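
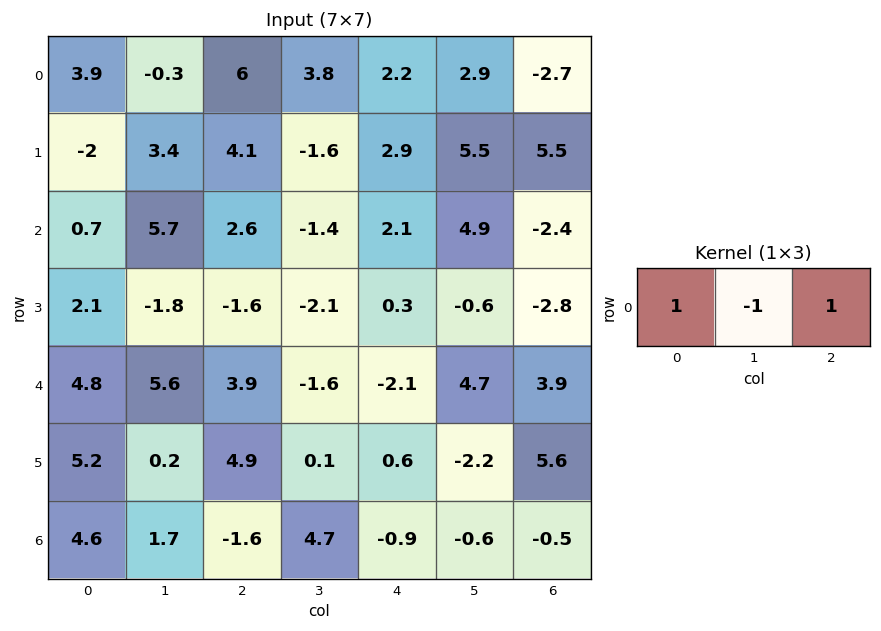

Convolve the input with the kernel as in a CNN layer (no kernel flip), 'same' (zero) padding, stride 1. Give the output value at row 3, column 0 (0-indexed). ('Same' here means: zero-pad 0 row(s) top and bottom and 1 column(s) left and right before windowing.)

The receptive field on the zero-padded input at this output position is [0 2.1 -1.8]. Elementwise product with the kernel and sum: 0·1 + 2.1·-1 + -1.8·1.

-3.9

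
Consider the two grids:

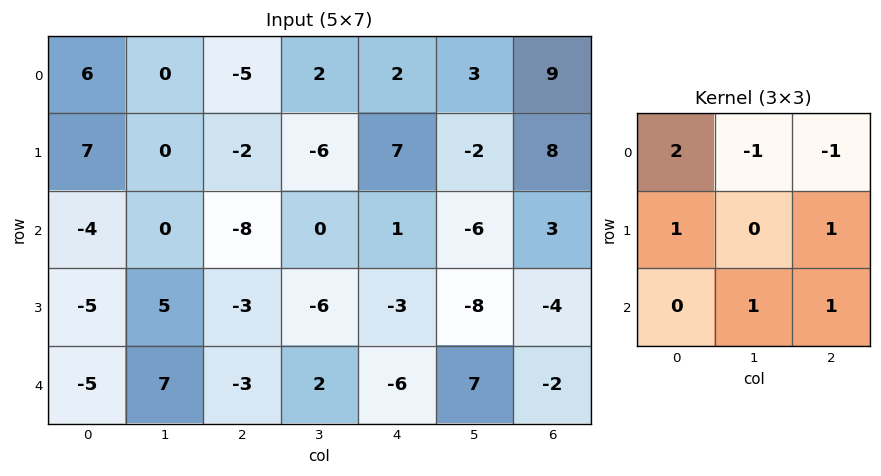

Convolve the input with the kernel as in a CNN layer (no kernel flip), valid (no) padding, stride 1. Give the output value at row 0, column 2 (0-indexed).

The receptive field on the input at this output position is [-5 2 2 / -2 -6 7 / -8 0 1]. Elementwise product with the kernel and sum: -5·2 + 2·-1 + 2·-1 + -2·1 + 7·1 + 0·1 + 1·1.

-8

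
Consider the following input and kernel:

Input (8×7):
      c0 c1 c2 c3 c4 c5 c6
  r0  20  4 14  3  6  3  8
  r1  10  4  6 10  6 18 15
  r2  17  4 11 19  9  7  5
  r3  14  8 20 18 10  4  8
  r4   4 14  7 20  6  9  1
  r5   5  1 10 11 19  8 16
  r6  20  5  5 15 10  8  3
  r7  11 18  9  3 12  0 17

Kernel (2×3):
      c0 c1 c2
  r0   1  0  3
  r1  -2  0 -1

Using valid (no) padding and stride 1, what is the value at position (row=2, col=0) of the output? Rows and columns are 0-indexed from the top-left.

2

The receptive field on the input at this output position is [17 4 11 / 14 8 20]. Elementwise product with the kernel and sum: 17·1 + 11·3 + 14·-2 + 20·-1.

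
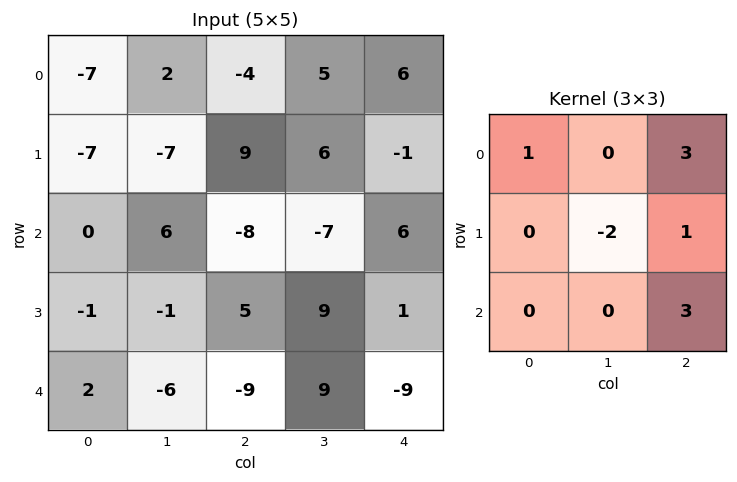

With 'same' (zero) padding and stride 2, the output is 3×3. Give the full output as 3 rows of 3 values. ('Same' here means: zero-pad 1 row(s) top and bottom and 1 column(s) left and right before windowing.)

Output[0,0]: The receptive field on the zero-padded input at this output position is [0 0 0 / 0 -7 2 / 0 -7 -7]. Elementwise product with the kernel and sum: 0·1 + 0·3 + -7·-2 + 2·1 + -7·3.

-5 31 -12
-18 47 -6
-13 53 27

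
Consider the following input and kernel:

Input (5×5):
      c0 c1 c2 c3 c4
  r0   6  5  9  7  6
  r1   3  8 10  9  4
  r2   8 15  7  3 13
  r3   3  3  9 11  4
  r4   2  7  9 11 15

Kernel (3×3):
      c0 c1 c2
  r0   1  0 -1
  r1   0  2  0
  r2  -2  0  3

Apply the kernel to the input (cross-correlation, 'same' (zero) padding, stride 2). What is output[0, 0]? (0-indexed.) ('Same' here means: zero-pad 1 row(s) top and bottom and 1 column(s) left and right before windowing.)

The receptive field on the zero-padded input at this output position is [0 0 0 / 0 6 5 / 0 3 8]. Elementwise product with the kernel and sum: 0·1 + 0·-1 + 6·2 + 0·-2 + 8·3.

36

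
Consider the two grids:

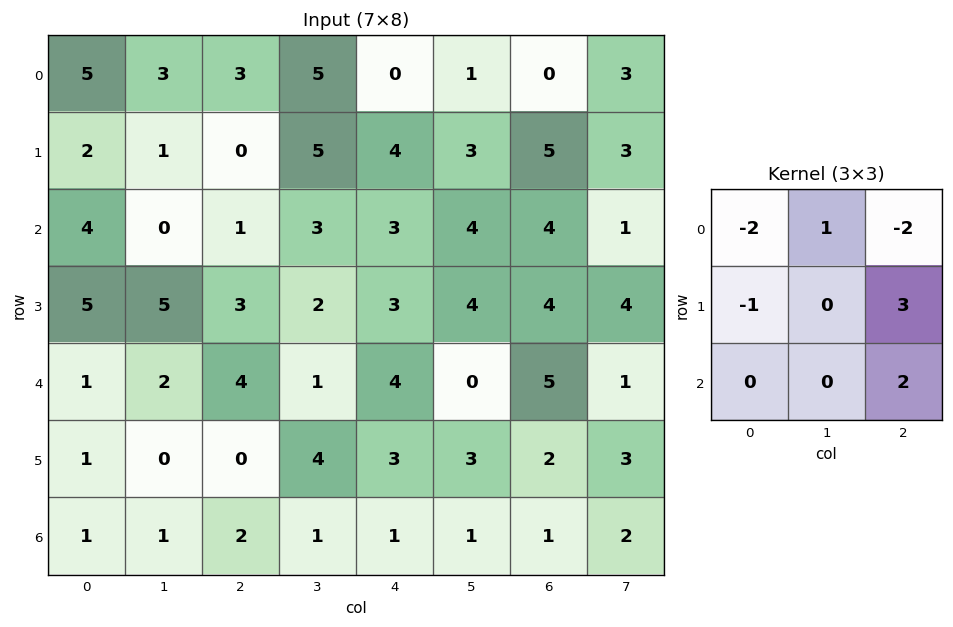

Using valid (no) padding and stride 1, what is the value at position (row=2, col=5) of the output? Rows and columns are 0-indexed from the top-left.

The receptive field on the input at this output position is [4 4 1 / 4 4 4 / 0 5 1]. Elementwise product with the kernel and sum: 4·-2 + 4·1 + 1·-2 + 4·-1 + 4·3 + 1·2.

4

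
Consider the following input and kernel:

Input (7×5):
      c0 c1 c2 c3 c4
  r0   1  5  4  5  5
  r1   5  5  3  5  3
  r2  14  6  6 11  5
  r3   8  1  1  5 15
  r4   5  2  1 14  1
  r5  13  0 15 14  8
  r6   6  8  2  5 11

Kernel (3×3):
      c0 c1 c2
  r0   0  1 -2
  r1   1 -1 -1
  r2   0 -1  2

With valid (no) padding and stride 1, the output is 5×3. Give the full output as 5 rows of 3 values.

0 7 -11
2 -9 14
0 6 -30
31 -9 -37
-6 -48 22

Output[0,0]: The receptive field on the input at this output position is [1 5 4 / 5 5 3 / 14 6 6]. Elementwise product with the kernel and sum: 5·1 + 4·-2 + 5·1 + 5·-1 + 3·-1 + 6·-1 + 6·2.
Output[0,1]: The receptive field on the input at this output position is [5 4 5 / 5 3 5 / 6 6 11]. Elementwise product with the kernel and sum: 4·1 + 5·-2 + 5·1 + 3·-1 + 5·-1 + 6·-1 + 11·2.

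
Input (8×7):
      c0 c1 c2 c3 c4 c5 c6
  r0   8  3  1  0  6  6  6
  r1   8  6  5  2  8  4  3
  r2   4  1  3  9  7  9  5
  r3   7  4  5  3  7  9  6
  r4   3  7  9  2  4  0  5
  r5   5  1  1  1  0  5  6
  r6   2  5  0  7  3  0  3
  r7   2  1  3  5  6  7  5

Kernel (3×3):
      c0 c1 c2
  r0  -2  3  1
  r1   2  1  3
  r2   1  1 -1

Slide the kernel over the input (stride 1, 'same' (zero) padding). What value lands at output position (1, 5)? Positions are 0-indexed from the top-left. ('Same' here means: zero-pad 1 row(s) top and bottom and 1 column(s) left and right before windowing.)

52

The receptive field on the zero-padded input at this output position is [6 6 6 / 8 4 3 / 7 9 5]. Elementwise product with the kernel and sum: 6·-2 + 6·3 + 6·1 + 8·2 + 4·1 + 3·3 + 7·1 + 9·1 + 5·-1.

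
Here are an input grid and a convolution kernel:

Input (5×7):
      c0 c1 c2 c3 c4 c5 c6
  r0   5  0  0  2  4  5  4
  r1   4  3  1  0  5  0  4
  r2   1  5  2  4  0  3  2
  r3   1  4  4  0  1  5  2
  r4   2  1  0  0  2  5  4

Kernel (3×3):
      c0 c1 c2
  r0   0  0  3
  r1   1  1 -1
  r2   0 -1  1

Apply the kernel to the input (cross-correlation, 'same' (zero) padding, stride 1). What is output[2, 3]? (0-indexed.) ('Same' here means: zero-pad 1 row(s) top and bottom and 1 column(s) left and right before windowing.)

The receptive field on the zero-padded input at this output position is [1 0 5 / 2 4 0 / 4 0 1]. Elementwise product with the kernel and sum: 5·3 + 2·1 + 4·1 + 0·-1 + 0·-1 + 1·1.

22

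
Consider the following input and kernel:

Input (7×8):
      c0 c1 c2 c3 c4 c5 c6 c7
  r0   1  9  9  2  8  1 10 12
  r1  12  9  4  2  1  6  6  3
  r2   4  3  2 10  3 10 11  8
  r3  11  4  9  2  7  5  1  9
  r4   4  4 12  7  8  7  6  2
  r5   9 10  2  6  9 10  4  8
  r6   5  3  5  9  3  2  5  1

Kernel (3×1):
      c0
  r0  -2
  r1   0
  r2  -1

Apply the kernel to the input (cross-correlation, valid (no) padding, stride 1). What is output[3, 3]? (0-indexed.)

The receptive field on the input at this output position is [2 / 7 / 6]. Elementwise product with the kernel and sum: 2·-2 + 6·-1.

-10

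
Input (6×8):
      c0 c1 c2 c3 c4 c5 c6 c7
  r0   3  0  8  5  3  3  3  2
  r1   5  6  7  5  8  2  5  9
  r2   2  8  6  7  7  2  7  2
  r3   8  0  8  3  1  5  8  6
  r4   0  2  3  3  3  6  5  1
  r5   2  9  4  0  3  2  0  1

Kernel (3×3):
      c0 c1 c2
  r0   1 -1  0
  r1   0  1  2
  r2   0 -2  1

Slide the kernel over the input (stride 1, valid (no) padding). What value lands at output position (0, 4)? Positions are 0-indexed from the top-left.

15

The receptive field on the input at this output position is [3 3 3 / 8 2 5 / 7 2 7]. Elementwise product with the kernel and sum: 3·1 + 3·-1 + 2·1 + 5·2 + 2·-2 + 7·1.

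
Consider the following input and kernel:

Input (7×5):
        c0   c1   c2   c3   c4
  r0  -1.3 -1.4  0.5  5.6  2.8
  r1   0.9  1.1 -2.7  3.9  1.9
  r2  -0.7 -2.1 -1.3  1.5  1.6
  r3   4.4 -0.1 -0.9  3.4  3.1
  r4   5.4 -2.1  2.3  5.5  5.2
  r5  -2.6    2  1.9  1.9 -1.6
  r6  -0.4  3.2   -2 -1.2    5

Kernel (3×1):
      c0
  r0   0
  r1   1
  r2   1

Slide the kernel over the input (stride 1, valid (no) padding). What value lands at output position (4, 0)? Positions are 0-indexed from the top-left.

The receptive field on the input at this output position is [5.4 / -2.6 / -0.4]. Elementwise product with the kernel and sum: -2.6·1 + -0.4·1.

-3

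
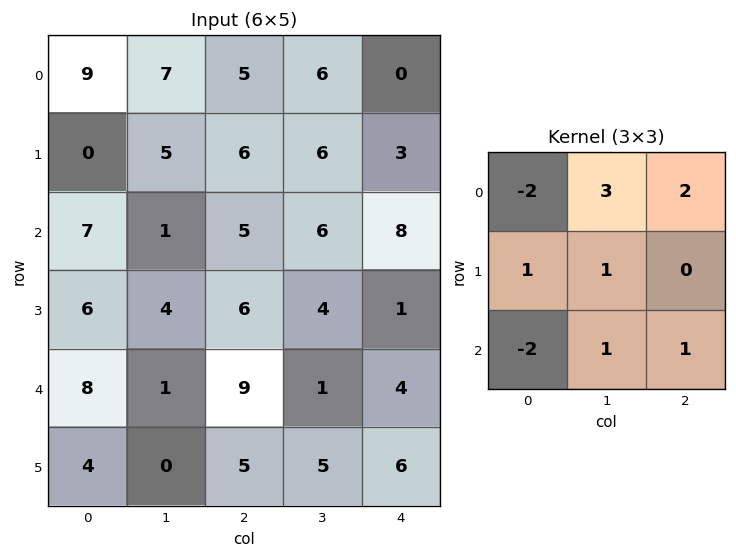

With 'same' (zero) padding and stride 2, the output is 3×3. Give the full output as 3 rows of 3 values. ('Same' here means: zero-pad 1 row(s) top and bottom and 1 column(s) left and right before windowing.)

14 14 -3
27 28 4
38 38 -4

Output[0,0]: The receptive field on the zero-padded input at this output position is [0 0 0 / 0 9 7 / 0 0 5]. Elementwise product with the kernel and sum: 0·-2 + 0·3 + 0·2 + 0·1 + 9·1 + 0·-2 + 0·1 + 5·1.
Output[0,1]: The receptive field on the zero-padded input at this output position is [0 0 0 / 7 5 6 / 5 6 6]. Elementwise product with the kernel and sum: 0·-2 + 0·3 + 0·2 + 7·1 + 5·1 + 5·-2 + 6·1 + 6·1.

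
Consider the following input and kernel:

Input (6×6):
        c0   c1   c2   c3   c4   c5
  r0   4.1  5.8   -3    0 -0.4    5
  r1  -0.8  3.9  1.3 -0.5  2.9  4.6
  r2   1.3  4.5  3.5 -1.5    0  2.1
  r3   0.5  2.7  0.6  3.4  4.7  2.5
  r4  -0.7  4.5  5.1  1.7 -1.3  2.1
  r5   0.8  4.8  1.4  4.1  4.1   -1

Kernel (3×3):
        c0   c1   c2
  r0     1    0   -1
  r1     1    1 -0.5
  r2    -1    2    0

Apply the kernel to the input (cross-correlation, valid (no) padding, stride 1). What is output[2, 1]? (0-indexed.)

The receptive field on the input at this output position is [4.5 3.5 -1.5 / 2.7 0.6 3.4 / 4.5 5.1 1.7]. Elementwise product with the kernel and sum: 4.5·1 + -1.5·-1 + 2.7·1 + 0.6·1 + 3.4·-0.5 + 4.5·-1 + 5.1·2.

13.3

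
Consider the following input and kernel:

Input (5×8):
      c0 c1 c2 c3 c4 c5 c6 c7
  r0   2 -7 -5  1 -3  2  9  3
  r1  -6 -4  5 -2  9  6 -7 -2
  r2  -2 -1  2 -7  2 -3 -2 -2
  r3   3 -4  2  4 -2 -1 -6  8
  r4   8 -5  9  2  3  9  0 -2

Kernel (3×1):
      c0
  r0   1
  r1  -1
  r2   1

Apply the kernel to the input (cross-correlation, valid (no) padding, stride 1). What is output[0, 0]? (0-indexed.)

The receptive field on the input at this output position is [2 / -6 / -2]. Elementwise product with the kernel and sum: 2·1 + -6·-1 + -2·1.

6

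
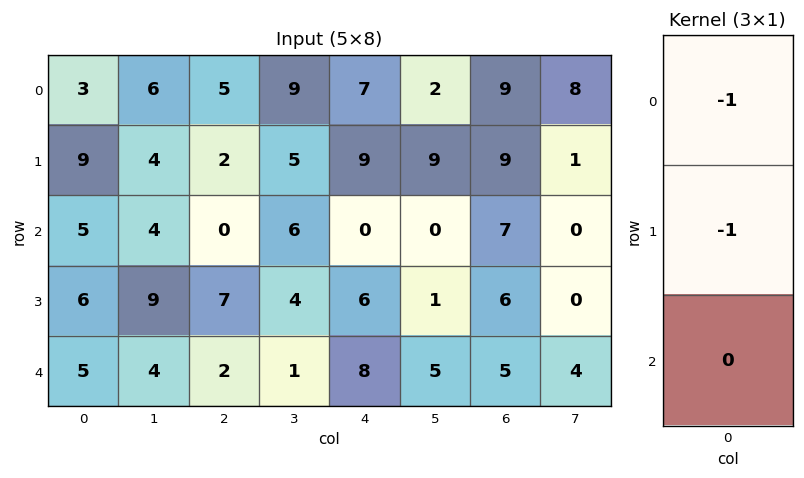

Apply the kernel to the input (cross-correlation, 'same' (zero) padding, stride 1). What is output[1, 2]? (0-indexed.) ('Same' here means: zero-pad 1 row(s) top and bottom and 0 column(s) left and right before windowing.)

The receptive field on the zero-padded input at this output position is [5 / 2 / 0]. Elementwise product with the kernel and sum: 5·-1 + 2·-1.

-7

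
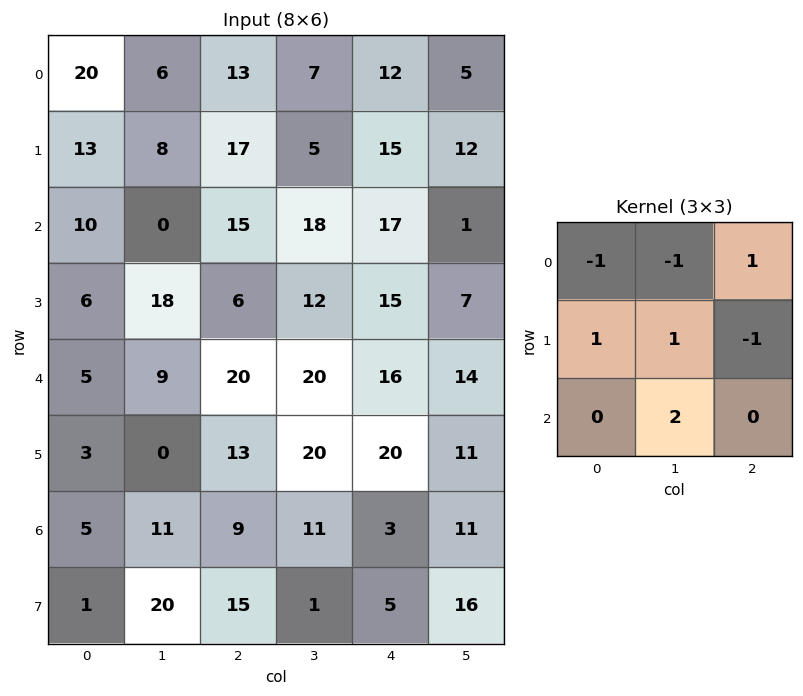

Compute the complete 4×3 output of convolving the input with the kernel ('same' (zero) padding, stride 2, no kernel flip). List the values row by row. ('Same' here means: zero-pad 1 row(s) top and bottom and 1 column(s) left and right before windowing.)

Output[0,0]: The receptive field on the zero-padded input at this output position is [0 0 0 / 0 20 6 / 0 13 8]. Elementwise product with the kernel and sum: 0·-1 + 0·-1 + 0·1 + 0·1 + 20·1 + 6·-1 + 13·2.
Output[0,1]: The receptive field on the zero-padded input at this output position is [0 0 0 / 6 13 7 / 8 17 5]. Elementwise product with the kernel and sum: 0·-1 + 0·-1 + 0·1 + 6·1 + 13·1 + 7·-1 + 17·2.

40 46 44
17 -11 56
14 23 42
-7 46 -16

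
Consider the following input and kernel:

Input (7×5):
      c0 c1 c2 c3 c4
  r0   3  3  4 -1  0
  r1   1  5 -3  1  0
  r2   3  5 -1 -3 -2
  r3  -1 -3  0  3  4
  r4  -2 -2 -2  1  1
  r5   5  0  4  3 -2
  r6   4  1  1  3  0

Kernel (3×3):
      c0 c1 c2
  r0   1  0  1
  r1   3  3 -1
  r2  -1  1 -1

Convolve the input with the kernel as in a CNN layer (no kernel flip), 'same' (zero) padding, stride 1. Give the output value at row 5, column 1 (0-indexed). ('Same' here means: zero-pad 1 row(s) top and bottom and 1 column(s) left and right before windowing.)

3

The receptive field on the zero-padded input at this output position is [-2 -2 -2 / 5 0 4 / 4 1 1]. Elementwise product with the kernel and sum: -2·1 + -2·1 + 5·3 + 0·3 + 4·-1 + 4·-1 + 1·1 + 1·-1.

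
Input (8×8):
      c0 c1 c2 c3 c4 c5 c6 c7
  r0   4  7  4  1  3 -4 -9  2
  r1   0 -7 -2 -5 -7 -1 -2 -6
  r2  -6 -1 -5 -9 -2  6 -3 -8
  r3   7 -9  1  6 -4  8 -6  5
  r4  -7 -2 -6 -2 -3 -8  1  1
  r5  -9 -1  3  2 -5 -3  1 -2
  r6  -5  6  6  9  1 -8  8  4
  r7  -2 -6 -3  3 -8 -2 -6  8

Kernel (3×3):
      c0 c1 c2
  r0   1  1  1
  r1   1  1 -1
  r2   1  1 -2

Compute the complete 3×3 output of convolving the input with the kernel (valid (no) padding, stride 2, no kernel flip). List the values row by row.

13 -2 -6
-12 -7 -2
-39 12 -42

Output[0,0]: The receptive field on the input at this output position is [4 7 4 / 0 -7 -2 / -6 -1 -5]. Elementwise product with the kernel and sum: 4·1 + 7·1 + 4·1 + 0·1 + -7·1 + -2·-1 + -6·1 + -1·1 + -5·-2.
Output[0,1]: The receptive field on the input at this output position is [4 1 3 / -2 -5 -7 / -5 -9 -2]. Elementwise product with the kernel and sum: 4·1 + 1·1 + 3·1 + -2·1 + -5·1 + -7·-1 + -5·1 + -9·1 + -2·-2.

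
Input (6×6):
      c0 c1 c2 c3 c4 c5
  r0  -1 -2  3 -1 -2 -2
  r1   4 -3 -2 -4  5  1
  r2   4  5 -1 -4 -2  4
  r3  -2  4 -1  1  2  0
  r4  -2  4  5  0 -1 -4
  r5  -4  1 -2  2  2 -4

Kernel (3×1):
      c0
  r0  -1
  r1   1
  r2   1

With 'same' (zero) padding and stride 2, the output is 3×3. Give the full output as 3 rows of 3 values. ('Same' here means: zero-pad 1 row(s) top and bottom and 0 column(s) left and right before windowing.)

3 1 3
-2 0 -5
-4 4 -1

Output[0,0]: The receptive field on the zero-padded input at this output position is [0 / -1 / 4]. Elementwise product with the kernel and sum: 0·-1 + -1·1 + 4·1.
Output[0,1]: The receptive field on the zero-padded input at this output position is [0 / 3 / -2]. Elementwise product with the kernel and sum: 0·-1 + 3·1 + -2·1.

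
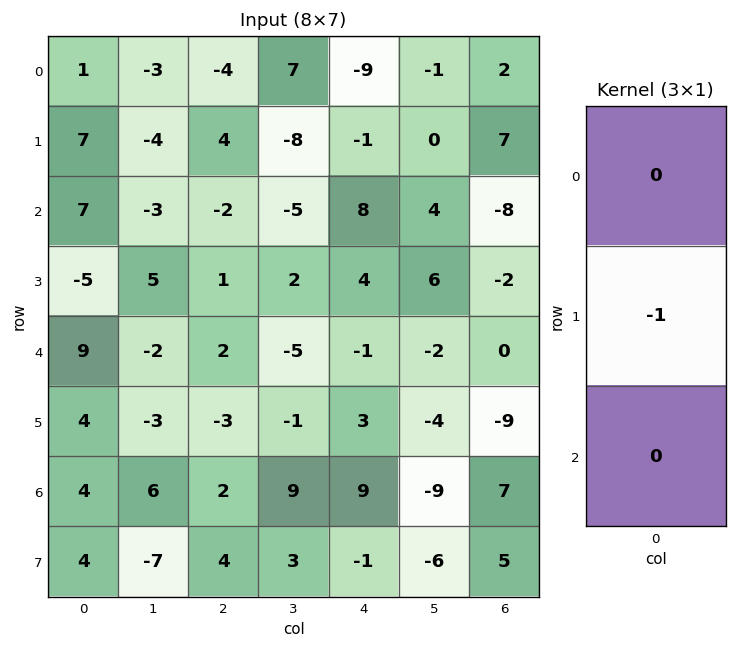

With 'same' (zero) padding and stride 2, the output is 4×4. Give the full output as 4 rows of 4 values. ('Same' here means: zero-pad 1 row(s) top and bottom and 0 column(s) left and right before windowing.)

-1 4 9 -2
-7 2 -8 8
-9 -2 1 0
-4 -2 -9 -7

Output[0,0]: The receptive field on the zero-padded input at this output position is [0 / 1 / 7]. Elementwise product with the kernel and sum: 1·-1.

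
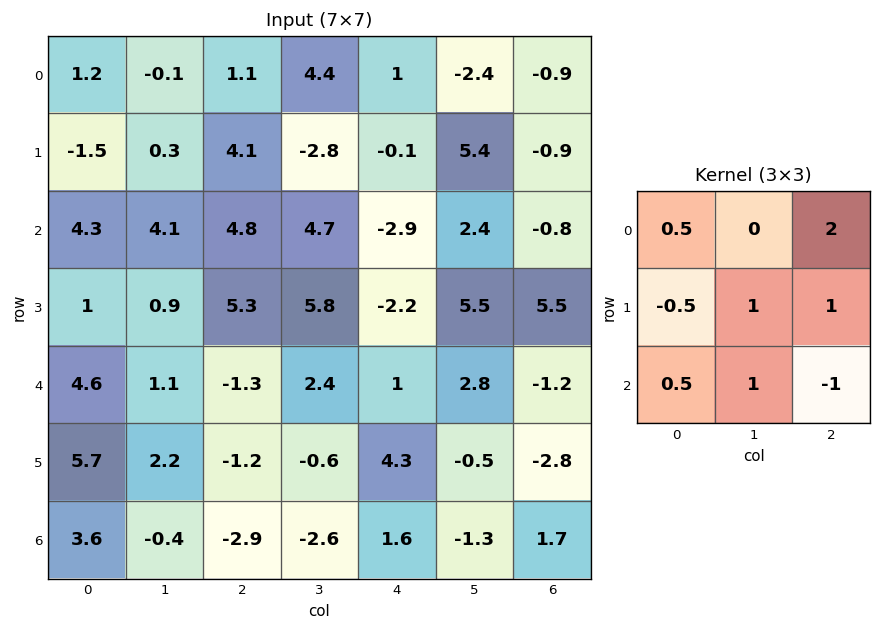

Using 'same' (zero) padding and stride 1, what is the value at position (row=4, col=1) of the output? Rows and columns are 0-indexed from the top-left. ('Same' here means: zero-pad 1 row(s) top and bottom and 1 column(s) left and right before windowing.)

The receptive field on the zero-padded input at this output position is [1 0.9 5.3 / 4.6 1.1 -1.3 / 5.7 2.2 -1.2]. Elementwise product with the kernel and sum: 1·0.5 + 5.3·2 + 4.6·-0.5 + 1.1·1 + -1.3·1 + 5.7·0.5 + 2.2·1 + -1.2·-1.

14.85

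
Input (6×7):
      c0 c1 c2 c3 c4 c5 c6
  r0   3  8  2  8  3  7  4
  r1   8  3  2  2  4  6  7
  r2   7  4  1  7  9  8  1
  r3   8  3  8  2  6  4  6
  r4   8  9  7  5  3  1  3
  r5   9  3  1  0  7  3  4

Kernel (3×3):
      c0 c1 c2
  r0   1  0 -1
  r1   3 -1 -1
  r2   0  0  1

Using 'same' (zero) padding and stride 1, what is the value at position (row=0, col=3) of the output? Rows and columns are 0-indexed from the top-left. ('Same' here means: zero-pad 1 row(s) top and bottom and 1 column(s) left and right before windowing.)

-1

The receptive field on the zero-padded input at this output position is [0 0 0 / 2 8 3 / 2 2 4]. Elementwise product with the kernel and sum: 0·1 + 0·-1 + 2·3 + 8·-1 + 3·-1 + 4·1.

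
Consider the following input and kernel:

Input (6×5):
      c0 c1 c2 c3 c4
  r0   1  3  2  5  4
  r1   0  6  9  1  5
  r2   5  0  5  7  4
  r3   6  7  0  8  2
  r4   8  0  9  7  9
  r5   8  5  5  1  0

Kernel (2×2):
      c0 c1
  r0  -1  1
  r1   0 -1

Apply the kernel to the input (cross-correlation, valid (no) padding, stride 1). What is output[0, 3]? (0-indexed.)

The receptive field on the input at this output position is [5 4 / 1 5]. Elementwise product with the kernel and sum: 5·-1 + 4·1 + 5·-1.

-6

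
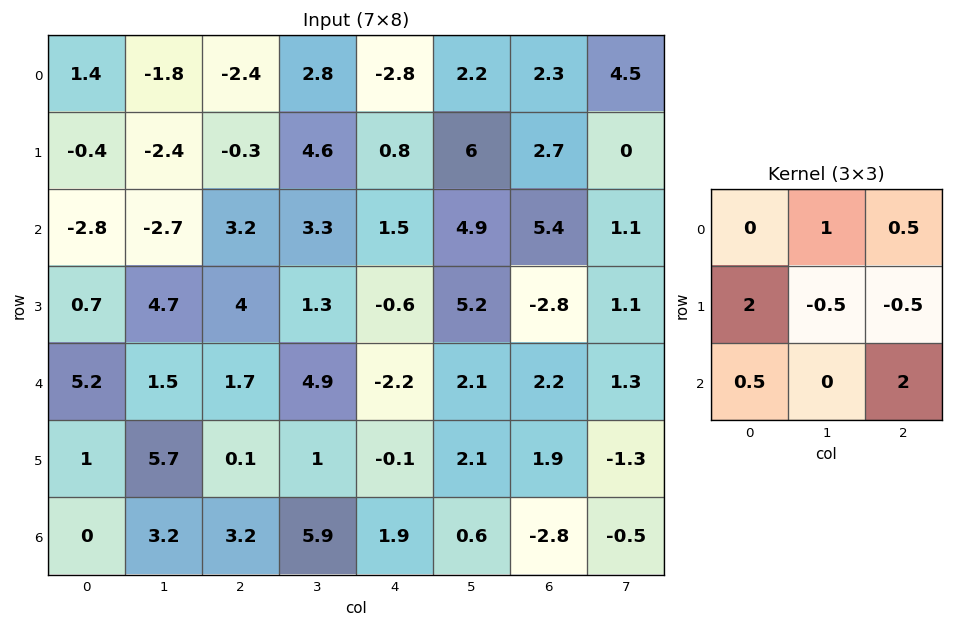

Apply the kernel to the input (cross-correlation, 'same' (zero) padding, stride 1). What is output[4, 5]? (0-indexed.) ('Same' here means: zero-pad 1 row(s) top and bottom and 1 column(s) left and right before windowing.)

1

The receptive field on the zero-padded input at this output position is [-0.6 5.2 -2.8 / -2.2 2.1 2.2 / -0.1 2.1 1.9]. Elementwise product with the kernel and sum: 5.2·1 + -2.8·0.5 + -2.2·2 + 2.1·-0.5 + 2.2·-0.5 + -0.1·0.5 + 1.9·2.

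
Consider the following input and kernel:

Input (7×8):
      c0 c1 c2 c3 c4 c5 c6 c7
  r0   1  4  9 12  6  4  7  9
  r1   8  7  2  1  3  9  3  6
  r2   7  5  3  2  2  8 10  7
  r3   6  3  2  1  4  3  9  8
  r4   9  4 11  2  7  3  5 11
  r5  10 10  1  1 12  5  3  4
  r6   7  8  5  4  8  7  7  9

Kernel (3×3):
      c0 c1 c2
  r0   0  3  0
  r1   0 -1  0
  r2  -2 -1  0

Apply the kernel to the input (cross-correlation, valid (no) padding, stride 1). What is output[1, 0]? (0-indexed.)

The receptive field on the input at this output position is [8 7 2 / 7 5 3 / 6 3 2]. Elementwise product with the kernel and sum: 7·3 + 5·-1 + 6·-2 + 3·-1.

1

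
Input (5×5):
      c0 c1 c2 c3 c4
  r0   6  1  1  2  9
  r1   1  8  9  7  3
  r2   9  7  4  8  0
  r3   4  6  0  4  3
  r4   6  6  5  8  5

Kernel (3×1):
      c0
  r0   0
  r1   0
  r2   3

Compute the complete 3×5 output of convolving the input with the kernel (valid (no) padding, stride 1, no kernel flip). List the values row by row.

Output[0,0]: The receptive field on the input at this output position is [6 / 1 / 9]. Elementwise product with the kernel and sum: 9·3.

27 21 12 24 0
12 18 0 12 9
18 18 15 24 15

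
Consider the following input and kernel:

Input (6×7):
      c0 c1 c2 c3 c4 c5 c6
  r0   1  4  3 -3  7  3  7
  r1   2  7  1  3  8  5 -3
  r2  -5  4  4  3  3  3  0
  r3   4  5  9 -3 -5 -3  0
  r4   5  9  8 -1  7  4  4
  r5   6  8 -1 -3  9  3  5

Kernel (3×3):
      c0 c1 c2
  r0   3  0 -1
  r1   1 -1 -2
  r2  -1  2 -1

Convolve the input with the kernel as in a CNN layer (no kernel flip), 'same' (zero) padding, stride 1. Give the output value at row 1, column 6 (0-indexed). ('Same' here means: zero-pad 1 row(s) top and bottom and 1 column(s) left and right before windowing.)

14

The receptive field on the zero-padded input at this output position is [3 7 0 / 5 -3 0 / 3 0 0]. Elementwise product with the kernel and sum: 3·3 + 0·-1 + 5·1 + -3·-1 + 0·-2 + 3·-1 + 0·2 + 0·-1.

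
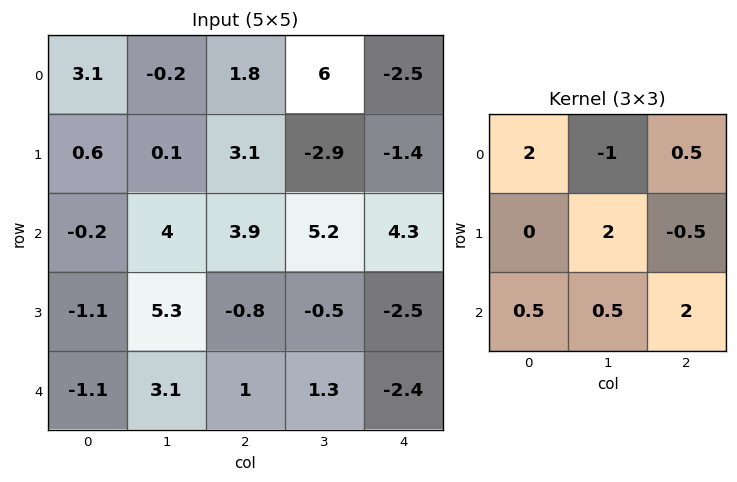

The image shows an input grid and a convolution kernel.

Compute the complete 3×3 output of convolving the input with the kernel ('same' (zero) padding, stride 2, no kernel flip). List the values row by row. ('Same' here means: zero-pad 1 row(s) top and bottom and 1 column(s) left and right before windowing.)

6.8 -3.6 -7.15
7.1 2.1 2.7
0 12.5 -3.3

Output[0,0]: The receptive field on the zero-padded input at this output position is [0 0 0 / 0 3.1 -0.2 / 0 0.6 0.1]. Elementwise product with the kernel and sum: 0·2 + 0·-1 + 0·0.5 + 3.1·2 + -0.2·-0.5 + 0·0.5 + 0.6·0.5 + 0.1·2.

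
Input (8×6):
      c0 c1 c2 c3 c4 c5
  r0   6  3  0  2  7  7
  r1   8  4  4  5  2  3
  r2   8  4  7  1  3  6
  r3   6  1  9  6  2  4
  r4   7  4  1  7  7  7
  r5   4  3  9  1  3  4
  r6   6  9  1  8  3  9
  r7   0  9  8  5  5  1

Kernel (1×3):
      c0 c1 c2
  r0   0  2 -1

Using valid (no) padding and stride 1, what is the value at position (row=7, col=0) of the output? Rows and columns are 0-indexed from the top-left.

The receptive field on the input at this output position is [0 9 8]. Elementwise product with the kernel and sum: 9·2 + 8·-1.

10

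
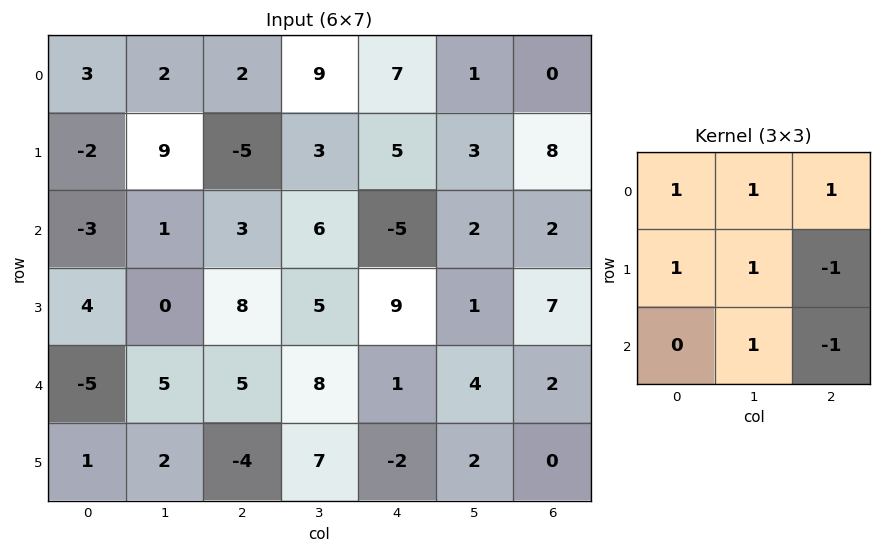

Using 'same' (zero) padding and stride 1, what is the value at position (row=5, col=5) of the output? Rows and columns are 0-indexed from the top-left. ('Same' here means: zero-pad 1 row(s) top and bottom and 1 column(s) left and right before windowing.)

The receptive field on the zero-padded input at this output position is [1 4 2 / -2 2 0 / 0 0 0]. Elementwise product with the kernel and sum: 1·1 + 4·1 + 2·1 + -2·1 + 2·1 + 0·-1 + 0·1 + 0·-1.

7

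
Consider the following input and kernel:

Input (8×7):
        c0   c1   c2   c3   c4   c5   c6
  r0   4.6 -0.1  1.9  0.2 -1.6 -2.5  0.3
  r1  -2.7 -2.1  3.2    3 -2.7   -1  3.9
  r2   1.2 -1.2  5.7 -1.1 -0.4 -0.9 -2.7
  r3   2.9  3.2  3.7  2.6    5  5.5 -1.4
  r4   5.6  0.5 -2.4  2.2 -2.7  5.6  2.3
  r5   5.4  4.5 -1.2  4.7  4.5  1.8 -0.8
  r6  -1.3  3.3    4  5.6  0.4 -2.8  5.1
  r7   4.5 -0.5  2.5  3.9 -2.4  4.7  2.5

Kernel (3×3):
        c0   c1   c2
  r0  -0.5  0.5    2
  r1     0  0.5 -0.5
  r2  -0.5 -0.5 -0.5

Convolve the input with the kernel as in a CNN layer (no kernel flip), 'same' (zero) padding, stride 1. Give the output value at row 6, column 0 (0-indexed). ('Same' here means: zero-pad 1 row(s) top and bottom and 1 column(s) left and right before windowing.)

7.4

The receptive field on the zero-padded input at this output position is [0 5.4 4.5 / 0 -1.3 3.3 / 0 4.5 -0.5]. Elementwise product with the kernel and sum: 0·-0.5 + 5.4·0.5 + 4.5·2 + -1.3·0.5 + 3.3·-0.5 + 0·-0.5 + 4.5·-0.5 + -0.5·-0.5.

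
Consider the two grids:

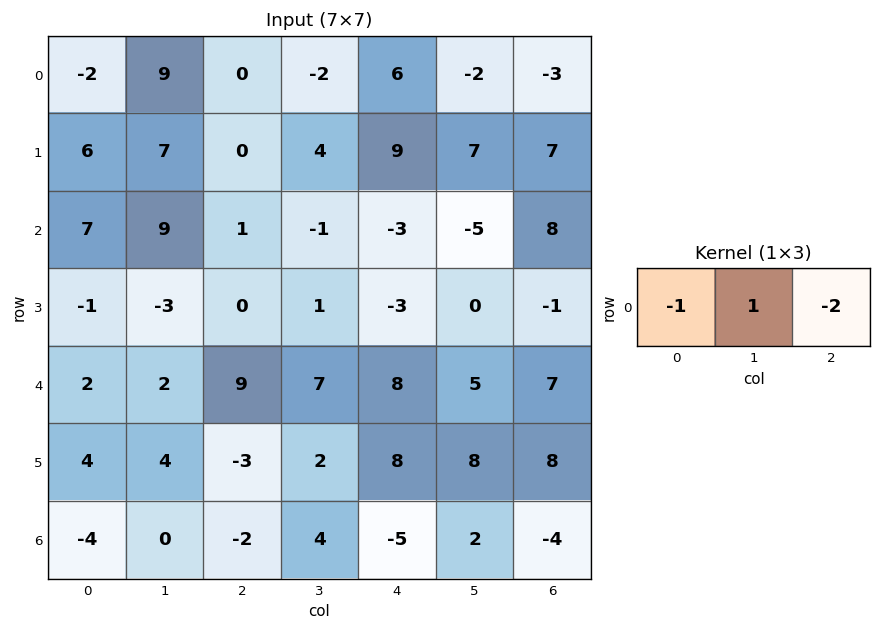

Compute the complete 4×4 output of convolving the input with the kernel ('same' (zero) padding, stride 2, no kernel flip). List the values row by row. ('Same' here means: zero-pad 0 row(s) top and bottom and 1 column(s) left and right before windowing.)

-20 -5 12 -1
-11 -6 8 13
-2 -7 -9 2
-4 -10 -13 -6

Output[0,0]: The receptive field on the zero-padded input at this output position is [0 -2 9]. Elementwise product with the kernel and sum: 0·-1 + -2·1 + 9·-2.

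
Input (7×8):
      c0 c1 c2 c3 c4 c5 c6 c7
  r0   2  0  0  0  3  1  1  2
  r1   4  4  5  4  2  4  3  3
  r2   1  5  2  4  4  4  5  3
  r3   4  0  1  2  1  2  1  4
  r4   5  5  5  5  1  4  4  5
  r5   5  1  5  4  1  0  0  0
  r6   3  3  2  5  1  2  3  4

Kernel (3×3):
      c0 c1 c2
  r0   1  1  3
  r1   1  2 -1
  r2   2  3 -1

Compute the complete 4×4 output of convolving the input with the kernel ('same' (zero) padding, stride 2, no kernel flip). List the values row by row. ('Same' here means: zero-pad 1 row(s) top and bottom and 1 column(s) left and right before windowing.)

Output[0,0]: The receptive field on the zero-padded input at this output position is [0 0 0 / 0 2 0 / 0 4 4]. Elementwise product with the kernel and sum: 0·1 + 0·1 + 0·3 + 0·1 + 2·2 + 0·-1 + 0·2 + 4·3 + 4·-1.
Output[0,1]: The receptive field on the zero-padded input at this output position is [0 0 0 / 0 0 0 / 4 5 4]. Elementwise product with the kernel and sum: 0·1 + 0·1 + 0·3 + 0·1 + 0·2 + 0·-1 + 4·2 + 5·3 + 4·-1.

12 19 15 15
25 27 31 30
23 30 23 22
11 20 10 4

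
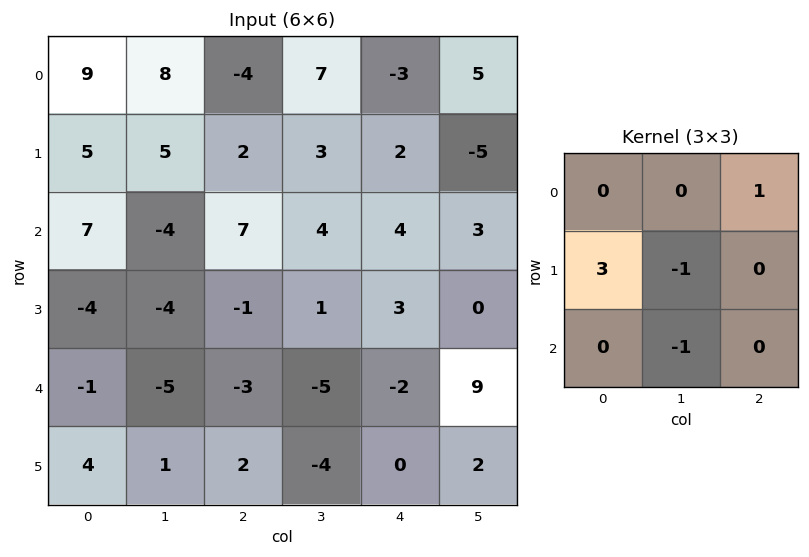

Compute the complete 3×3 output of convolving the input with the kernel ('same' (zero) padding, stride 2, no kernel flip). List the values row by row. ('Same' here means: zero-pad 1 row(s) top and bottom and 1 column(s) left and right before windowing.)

Output[0,0]: The receptive field on the zero-padded input at this output position is [0 0 0 / 0 9 8 / 0 5 5]. Elementwise product with the kernel and sum: 0·1 + 0·3 + 9·-1 + 5·-1.
Output[0,1]: The receptive field on the zero-padded input at this output position is [0 0 0 / 8 -4 7 / 5 2 3]. Elementwise product with the kernel and sum: 0·1 + 8·3 + -4·-1 + 2·-1.

-14 26 22
2 -15 0
-7 -13 -13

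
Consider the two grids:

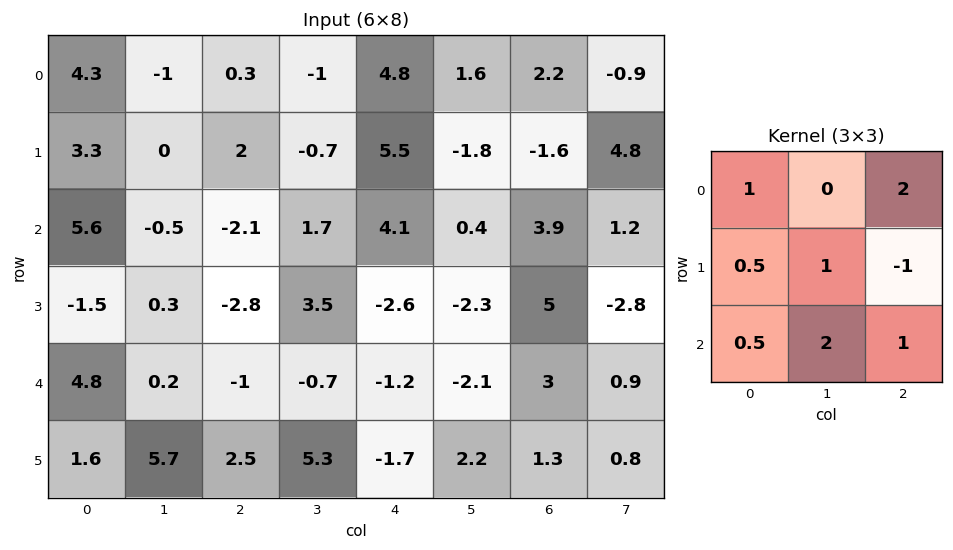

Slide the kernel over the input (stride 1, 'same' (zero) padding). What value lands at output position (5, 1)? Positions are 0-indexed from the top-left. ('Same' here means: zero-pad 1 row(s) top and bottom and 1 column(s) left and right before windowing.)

The receptive field on the zero-padded input at this output position is [4.8 0.2 -1 / 1.6 5.7 2.5 / 0 0 0]. Elementwise product with the kernel and sum: 4.8·1 + -1·2 + 1.6·0.5 + 5.7·1 + 2.5·-1 + 0·0.5 + 0·2 + 0·1.

6.8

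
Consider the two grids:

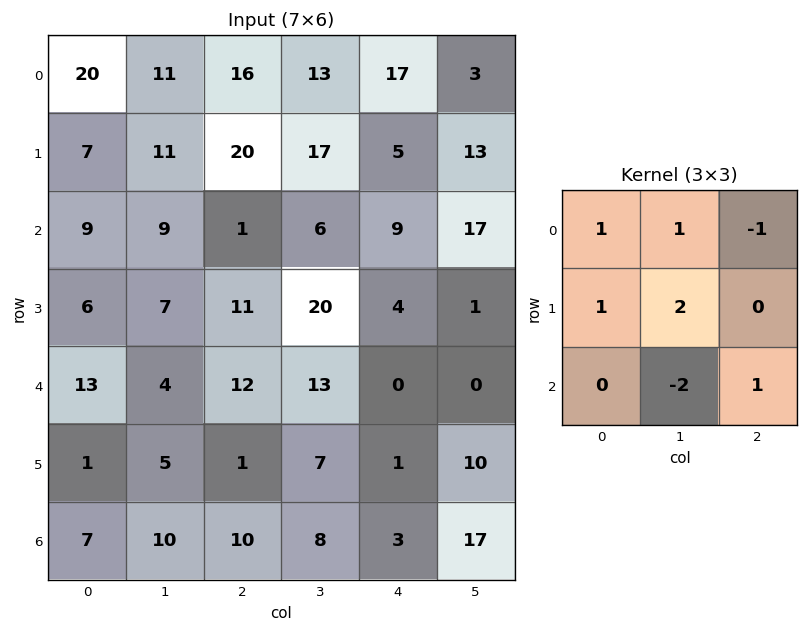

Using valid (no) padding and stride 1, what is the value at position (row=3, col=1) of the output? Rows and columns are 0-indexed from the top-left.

31

The receptive field on the input at this output position is [7 11 20 / 4 12 13 / 5 1 7]. Elementwise product with the kernel and sum: 7·1 + 11·1 + 20·-1 + 4·1 + 12·2 + 1·-2 + 7·1.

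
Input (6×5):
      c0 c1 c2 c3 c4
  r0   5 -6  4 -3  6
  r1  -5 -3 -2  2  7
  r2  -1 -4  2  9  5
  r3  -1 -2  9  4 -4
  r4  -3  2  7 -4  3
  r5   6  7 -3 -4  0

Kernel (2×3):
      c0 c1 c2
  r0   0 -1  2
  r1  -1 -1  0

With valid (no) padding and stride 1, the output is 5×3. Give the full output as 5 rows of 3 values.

Output[0,0]: The receptive field on the input at this output position is [5 -6 4 / -5 -3 -2]. Elementwise product with the kernel and sum: -6·-1 + 4·2 + -5·-1 + -3·-1.

22 -5 15
4 8 1
11 9 -12
21 -10 -15
-1 -19 17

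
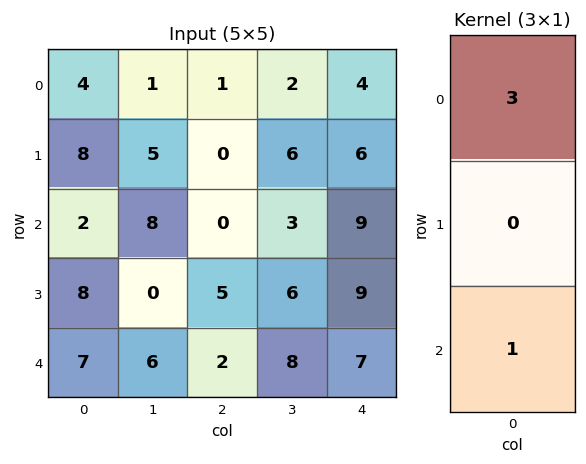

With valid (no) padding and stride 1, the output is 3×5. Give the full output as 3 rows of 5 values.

14 11 3 9 21
32 15 5 24 27
13 30 2 17 34

Output[0,0]: The receptive field on the input at this output position is [4 / 8 / 2]. Elementwise product with the kernel and sum: 4·3 + 2·1.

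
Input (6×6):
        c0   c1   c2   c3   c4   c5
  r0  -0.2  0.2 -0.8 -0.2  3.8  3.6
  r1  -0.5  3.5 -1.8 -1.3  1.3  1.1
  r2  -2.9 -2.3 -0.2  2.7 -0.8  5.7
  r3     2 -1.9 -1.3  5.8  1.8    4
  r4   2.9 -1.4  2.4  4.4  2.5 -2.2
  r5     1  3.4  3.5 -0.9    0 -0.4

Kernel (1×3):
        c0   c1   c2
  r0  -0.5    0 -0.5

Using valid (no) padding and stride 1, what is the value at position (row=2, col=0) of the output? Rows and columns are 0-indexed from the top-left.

The receptive field on the input at this output position is [-2.9 -2.3 -0.2]. Elementwise product with the kernel and sum: -2.9·-0.5 + -0.2·-0.5.

1.55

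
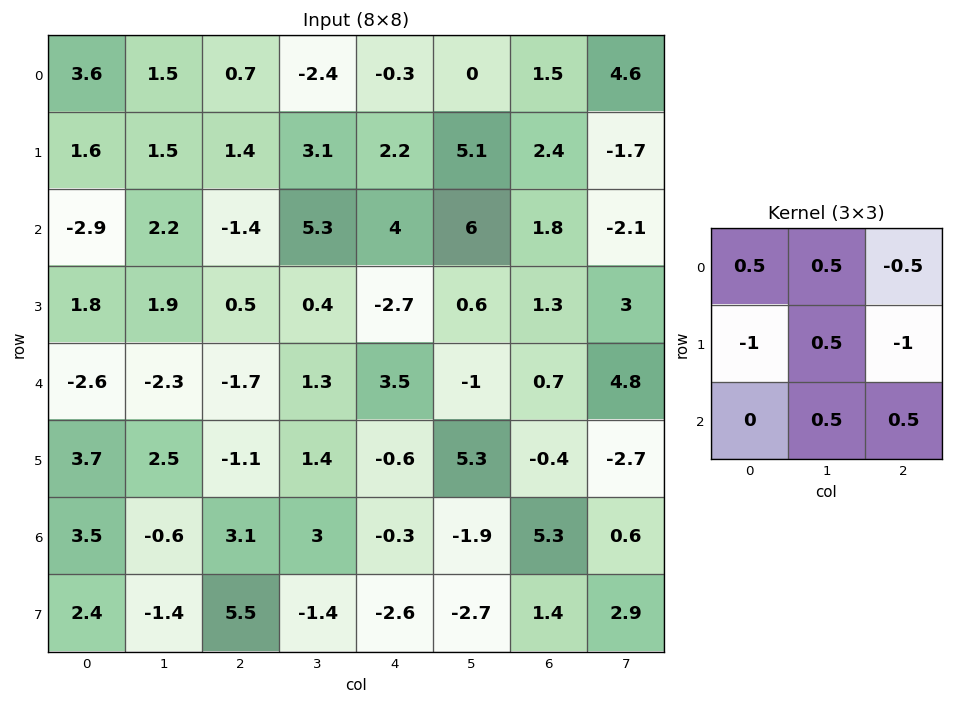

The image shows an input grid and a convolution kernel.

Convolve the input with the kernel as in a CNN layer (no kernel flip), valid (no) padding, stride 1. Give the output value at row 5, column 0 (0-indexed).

The receptive field on the input at this output position is [3.7 2.5 -1.1 / 3.5 -0.6 3.1 / 2.4 -1.4 5.5]. Elementwise product with the kernel and sum: 3.7·0.5 + 2.5·0.5 + -1.1·-0.5 + 3.5·-1 + -0.6·0.5 + 3.1·-1 + -1.4·0.5 + 5.5·0.5.

-1.2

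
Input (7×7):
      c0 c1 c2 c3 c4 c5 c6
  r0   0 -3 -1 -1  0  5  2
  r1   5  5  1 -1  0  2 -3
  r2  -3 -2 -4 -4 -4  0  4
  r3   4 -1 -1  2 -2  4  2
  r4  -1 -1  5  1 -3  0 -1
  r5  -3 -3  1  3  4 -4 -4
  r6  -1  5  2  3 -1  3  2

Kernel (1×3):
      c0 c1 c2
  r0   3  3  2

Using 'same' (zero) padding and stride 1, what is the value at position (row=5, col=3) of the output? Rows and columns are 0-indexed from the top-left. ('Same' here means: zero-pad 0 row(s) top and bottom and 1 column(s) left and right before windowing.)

The receptive field on the zero-padded input at this output position is [1 3 4]. Elementwise product with the kernel and sum: 1·3 + 3·3 + 4·2.

20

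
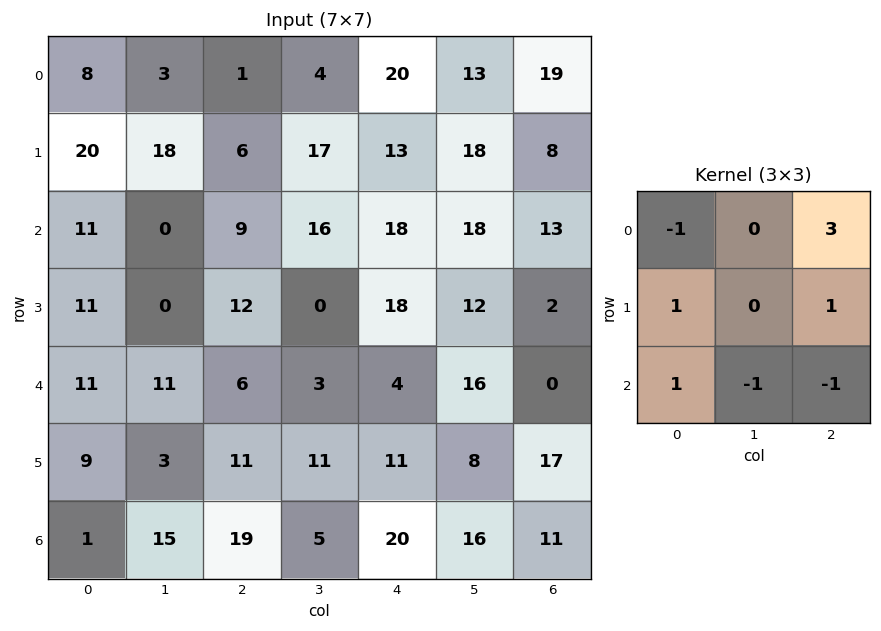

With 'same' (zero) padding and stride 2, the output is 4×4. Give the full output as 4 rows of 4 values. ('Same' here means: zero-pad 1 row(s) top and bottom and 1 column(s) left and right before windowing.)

-35 2 3 23
43 37 41 10
-1 -5 47 -5
24 50 34 8

Output[0,0]: The receptive field on the zero-padded input at this output position is [0 0 0 / 0 8 3 / 0 20 18]. Elementwise product with the kernel and sum: 0·-1 + 0·3 + 0·1 + 3·1 + 0·1 + 20·-1 + 18·-1.
Output[0,1]: The receptive field on the zero-padded input at this output position is [0 0 0 / 3 1 4 / 18 6 17]. Elementwise product with the kernel and sum: 0·-1 + 0·3 + 3·1 + 4·1 + 18·1 + 6·-1 + 17·-1.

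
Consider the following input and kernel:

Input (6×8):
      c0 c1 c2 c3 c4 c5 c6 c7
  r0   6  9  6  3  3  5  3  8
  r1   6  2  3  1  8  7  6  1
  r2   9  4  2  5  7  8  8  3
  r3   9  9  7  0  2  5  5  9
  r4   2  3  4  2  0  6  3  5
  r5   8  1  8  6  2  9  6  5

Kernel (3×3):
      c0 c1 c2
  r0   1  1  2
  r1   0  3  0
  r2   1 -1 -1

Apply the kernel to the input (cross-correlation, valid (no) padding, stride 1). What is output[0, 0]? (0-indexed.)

The receptive field on the input at this output position is [6 9 6 / 6 2 3 / 9 4 2]. Elementwise product with the kernel and sum: 6·1 + 9·1 + 6·2 + 2·3 + 9·1 + 4·-1 + 2·-1.

36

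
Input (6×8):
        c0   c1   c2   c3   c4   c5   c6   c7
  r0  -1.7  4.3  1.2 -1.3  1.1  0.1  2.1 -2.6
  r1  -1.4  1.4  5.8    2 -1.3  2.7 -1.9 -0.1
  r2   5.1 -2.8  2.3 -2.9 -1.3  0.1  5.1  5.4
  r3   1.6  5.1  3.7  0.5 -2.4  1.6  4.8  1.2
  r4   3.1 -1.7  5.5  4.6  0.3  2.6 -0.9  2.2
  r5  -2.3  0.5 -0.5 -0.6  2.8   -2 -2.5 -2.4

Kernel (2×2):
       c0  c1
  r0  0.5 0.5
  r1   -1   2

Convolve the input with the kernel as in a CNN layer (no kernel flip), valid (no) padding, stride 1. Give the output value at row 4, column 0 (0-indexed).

The receptive field on the input at this output position is [3.1 -1.7 / -2.3 0.5]. Elementwise product with the kernel and sum: 3.1·0.5 + -1.7·0.5 + -2.3·-1 + 0.5·2.

4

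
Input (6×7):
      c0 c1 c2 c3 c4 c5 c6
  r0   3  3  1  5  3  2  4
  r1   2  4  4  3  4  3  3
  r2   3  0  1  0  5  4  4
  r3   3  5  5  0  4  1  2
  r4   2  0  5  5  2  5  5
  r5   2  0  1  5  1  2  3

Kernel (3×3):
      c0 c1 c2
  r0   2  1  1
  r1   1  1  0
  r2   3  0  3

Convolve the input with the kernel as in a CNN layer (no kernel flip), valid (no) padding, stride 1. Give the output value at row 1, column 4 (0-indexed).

The receptive field on the input at this output position is [4 3 3 / 5 4 4 / 4 1 2]. Elementwise product with the kernel and sum: 4·2 + 3·1 + 3·1 + 5·1 + 4·1 + 4·3 + 2·3.

41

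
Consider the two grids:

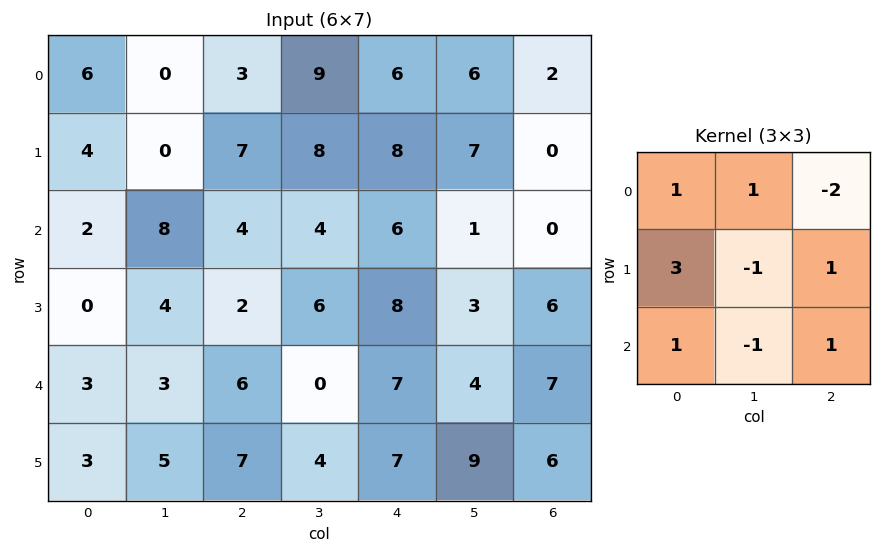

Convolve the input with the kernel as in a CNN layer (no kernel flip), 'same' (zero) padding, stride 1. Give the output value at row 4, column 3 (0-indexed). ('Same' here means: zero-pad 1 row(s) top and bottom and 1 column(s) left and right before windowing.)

27

The receptive field on the zero-padded input at this output position is [2 6 8 / 6 0 7 / 7 4 7]. Elementwise product with the kernel and sum: 2·1 + 6·1 + 8·-2 + 6·3 + 0·-1 + 7·1 + 7·1 + 4·-1 + 7·1.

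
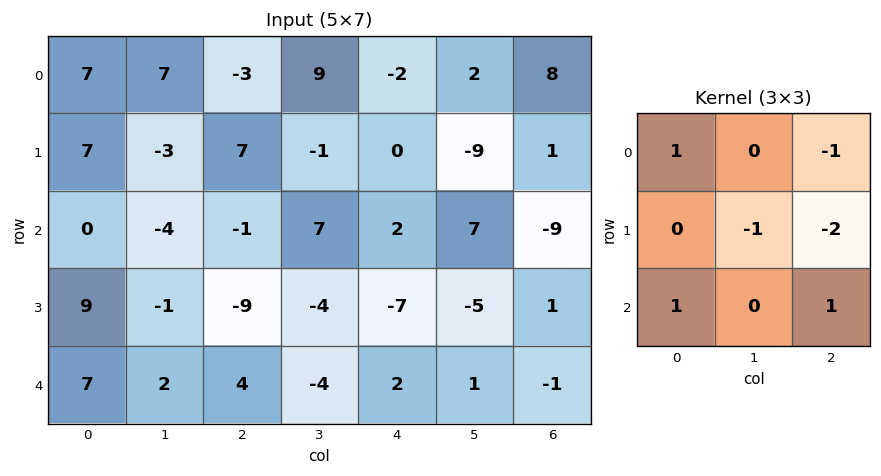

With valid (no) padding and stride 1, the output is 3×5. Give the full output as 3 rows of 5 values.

-2 -4 1 39 -10
6 -20 -20 -17 4
31 4 21 14 15

Output[0,0]: The receptive field on the input at this output position is [7 7 -3 / 7 -3 7 / 0 -4 -1]. Elementwise product with the kernel and sum: 7·1 + -3·-1 + -3·-1 + 7·-2 + 0·1 + -1·1.
Output[0,1]: The receptive field on the input at this output position is [7 -3 9 / -3 7 -1 / -4 -1 7]. Elementwise product with the kernel and sum: 7·1 + 9·-1 + 7·-1 + -1·-2 + -4·1 + 7·1.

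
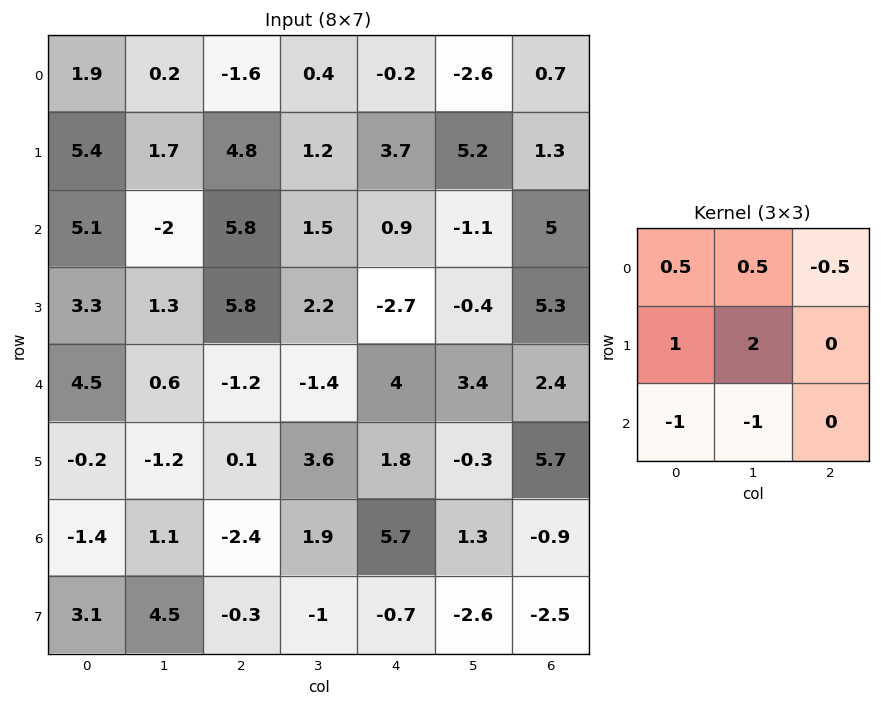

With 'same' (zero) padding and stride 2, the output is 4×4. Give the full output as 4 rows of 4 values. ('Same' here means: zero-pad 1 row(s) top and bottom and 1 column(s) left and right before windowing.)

Output[0,0]: The receptive field on the zero-padded input at this output position is [0 0 0 / 0 1.9 0.2 / 0 5.4 1.7]. Elementwise product with the kernel and sum: 0·0.5 + 0·0.5 + 0·-0.5 + 0·1 + 1.9·2 + 0·-1 + 5.4·-1.

-1.6 -9.5 -4.9 -7.7
8.75 5.15 3.65 7.25
10.2 1.75 1.15 5.25
-5.4 -10.25 17.85 7.3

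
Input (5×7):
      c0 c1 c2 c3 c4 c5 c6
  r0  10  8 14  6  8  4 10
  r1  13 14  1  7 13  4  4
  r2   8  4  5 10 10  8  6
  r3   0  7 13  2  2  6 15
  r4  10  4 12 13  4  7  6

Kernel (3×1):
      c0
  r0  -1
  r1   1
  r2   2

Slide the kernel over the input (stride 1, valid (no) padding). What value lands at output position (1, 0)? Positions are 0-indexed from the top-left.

The receptive field on the input at this output position is [13 / 8 / 0]. Elementwise product with the kernel and sum: 13·-1 + 8·1 + 0·2.

-5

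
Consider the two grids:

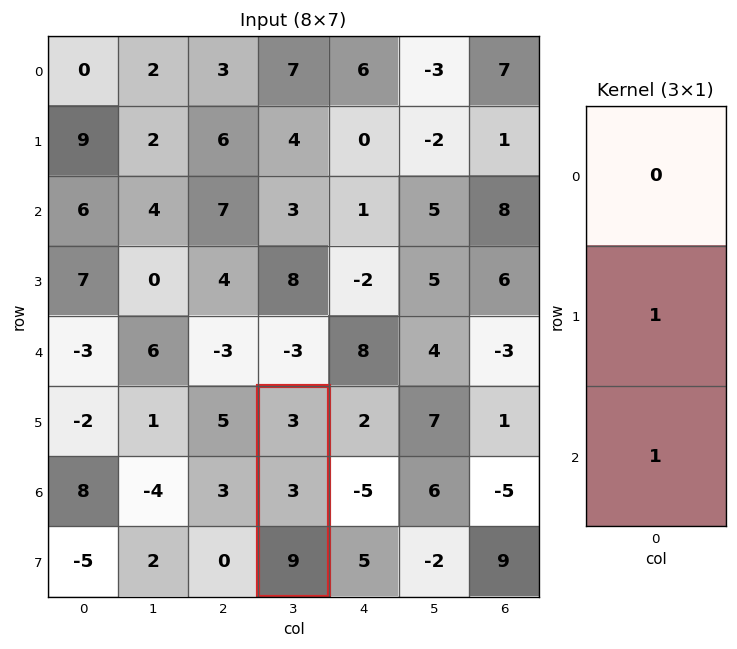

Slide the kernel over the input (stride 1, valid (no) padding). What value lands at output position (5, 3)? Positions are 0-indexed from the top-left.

The receptive field on the input at this output position is [3 / 3 / 9]. Elementwise product with the kernel and sum: 3·1 + 9·1.

12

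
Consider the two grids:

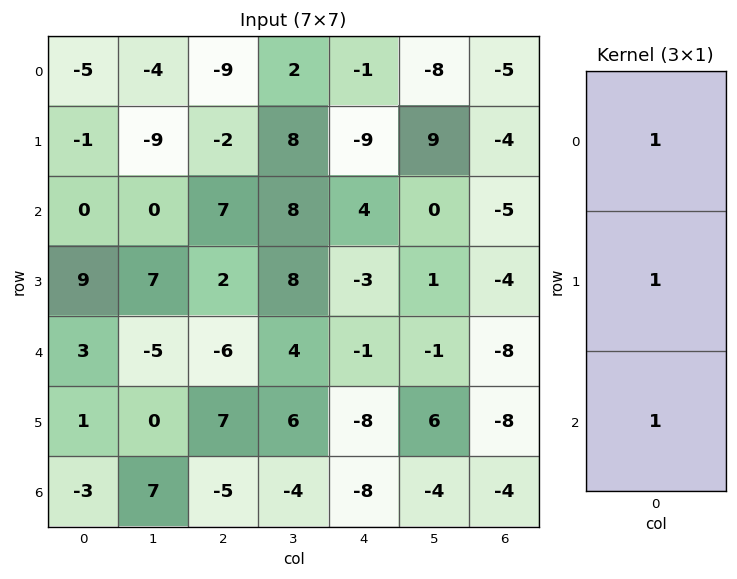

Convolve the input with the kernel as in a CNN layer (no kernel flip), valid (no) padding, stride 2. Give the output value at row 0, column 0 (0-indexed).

The receptive field on the input at this output position is [-5 / -1 / 0]. Elementwise product with the kernel and sum: -5·1 + -1·1 + 0·1.

-6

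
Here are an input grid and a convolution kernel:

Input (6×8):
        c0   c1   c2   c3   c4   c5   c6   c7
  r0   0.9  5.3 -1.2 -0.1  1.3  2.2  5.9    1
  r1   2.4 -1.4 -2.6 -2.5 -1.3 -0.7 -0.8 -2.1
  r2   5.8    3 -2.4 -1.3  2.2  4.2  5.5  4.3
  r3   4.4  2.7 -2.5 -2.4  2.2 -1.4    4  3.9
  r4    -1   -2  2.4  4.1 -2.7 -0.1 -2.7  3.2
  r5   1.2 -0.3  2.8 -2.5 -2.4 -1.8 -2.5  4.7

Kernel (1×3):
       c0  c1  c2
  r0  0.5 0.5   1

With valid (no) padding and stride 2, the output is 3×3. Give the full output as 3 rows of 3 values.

Output[0,0]: The receptive field on the input at this output position is [0.9 5.3 -1.2]. Elementwise product with the kernel and sum: 0.9·0.5 + 5.3·0.5 + -1.2·1.
Output[0,1]: The receptive field on the input at this output position is [-1.2 -0.1 1.3]. Elementwise product with the kernel and sum: -1.2·0.5 + -0.1·0.5 + 1.3·1.

1.9 0.65 7.65
2 0.35 8.7
0.9 0.55 -4.1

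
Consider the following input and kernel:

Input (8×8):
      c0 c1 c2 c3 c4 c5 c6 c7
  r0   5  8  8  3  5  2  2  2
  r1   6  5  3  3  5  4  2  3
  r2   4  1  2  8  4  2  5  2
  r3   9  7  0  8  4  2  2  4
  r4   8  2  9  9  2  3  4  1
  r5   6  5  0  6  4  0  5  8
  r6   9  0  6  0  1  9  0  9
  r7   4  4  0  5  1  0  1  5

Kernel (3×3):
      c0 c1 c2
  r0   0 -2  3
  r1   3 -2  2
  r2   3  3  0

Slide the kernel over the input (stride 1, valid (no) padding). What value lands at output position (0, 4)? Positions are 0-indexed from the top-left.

31

The receptive field on the input at this output position is [5 2 2 / 5 4 2 / 4 2 5]. Elementwise product with the kernel and sum: 2·-2 + 2·3 + 5·3 + 4·-2 + 2·2 + 4·3 + 2·3.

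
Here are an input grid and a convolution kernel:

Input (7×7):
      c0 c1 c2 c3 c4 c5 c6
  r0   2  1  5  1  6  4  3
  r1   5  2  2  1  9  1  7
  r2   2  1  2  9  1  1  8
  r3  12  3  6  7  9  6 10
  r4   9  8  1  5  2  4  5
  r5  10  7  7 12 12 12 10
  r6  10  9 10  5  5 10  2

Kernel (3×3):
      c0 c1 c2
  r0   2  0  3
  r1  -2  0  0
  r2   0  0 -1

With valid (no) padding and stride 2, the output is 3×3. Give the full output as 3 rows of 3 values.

Output[0,0]: The receptive field on the input at this output position is [2 1 5 / 5 2 2 / 2 1 2]. Elementwise product with the kernel and sum: 2·2 + 5·3 + 5·-2 + 2·-1.
Output[0,1]: The receptive field on the input at this output position is [5 1 6 / 2 1 9 / 2 9 1]. Elementwise product with the kernel and sum: 5·2 + 6·3 + 2·-2 + 1·-1.

7 23 -5
-15 -7 3
-9 -11 -7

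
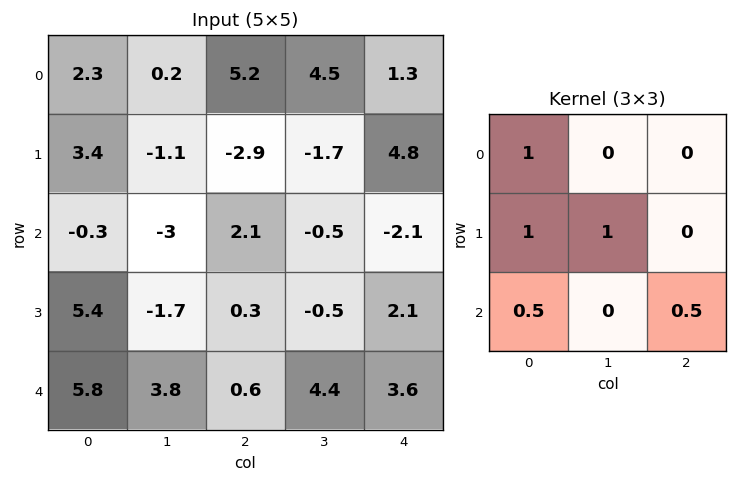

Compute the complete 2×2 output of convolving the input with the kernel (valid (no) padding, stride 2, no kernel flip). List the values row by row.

Output[0,0]: The receptive field on the input at this output position is [2.3 0.2 5.2 / 3.4 -1.1 -2.9 / -0.3 -3 2.1]. Elementwise product with the kernel and sum: 2.3·1 + 3.4·1 + -1.1·1 + -0.3·0.5 + 2.1·0.5.

5.5 0.6
6.6 4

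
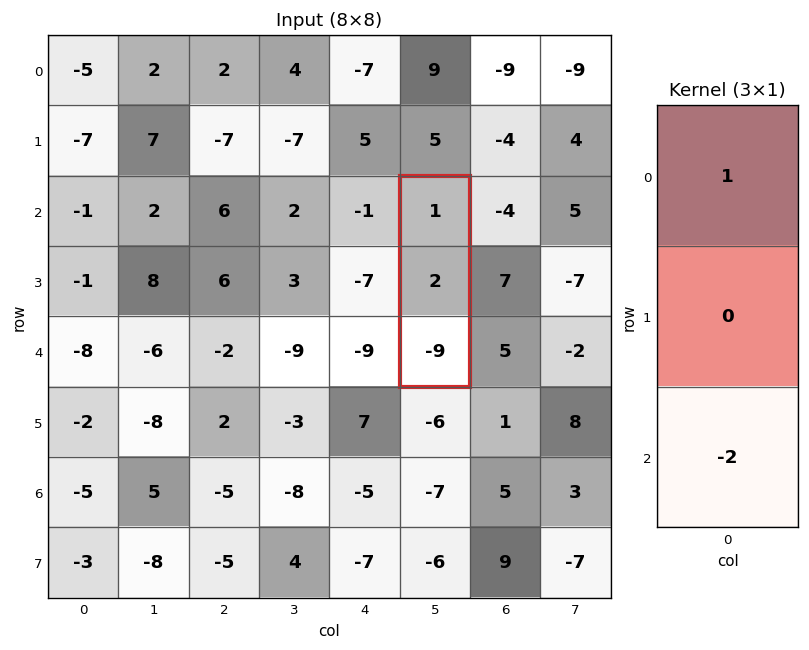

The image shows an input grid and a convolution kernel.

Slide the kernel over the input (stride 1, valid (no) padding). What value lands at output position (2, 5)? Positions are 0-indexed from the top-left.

19

The receptive field on the input at this output position is [1 / 2 / -9]. Elementwise product with the kernel and sum: 1·1 + -9·-2.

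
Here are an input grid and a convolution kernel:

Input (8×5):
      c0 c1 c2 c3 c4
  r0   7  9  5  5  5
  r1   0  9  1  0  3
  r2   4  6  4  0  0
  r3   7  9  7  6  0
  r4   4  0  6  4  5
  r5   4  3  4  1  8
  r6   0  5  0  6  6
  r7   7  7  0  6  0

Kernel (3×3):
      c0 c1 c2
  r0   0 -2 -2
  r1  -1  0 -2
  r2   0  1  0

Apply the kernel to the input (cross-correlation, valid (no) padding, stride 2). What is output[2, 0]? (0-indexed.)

-19

The receptive field on the input at this output position is [4 0 6 / 4 3 4 / 0 5 0]. Elementwise product with the kernel and sum: 0·-2 + 6·-2 + 4·-1 + 4·-2 + 5·1.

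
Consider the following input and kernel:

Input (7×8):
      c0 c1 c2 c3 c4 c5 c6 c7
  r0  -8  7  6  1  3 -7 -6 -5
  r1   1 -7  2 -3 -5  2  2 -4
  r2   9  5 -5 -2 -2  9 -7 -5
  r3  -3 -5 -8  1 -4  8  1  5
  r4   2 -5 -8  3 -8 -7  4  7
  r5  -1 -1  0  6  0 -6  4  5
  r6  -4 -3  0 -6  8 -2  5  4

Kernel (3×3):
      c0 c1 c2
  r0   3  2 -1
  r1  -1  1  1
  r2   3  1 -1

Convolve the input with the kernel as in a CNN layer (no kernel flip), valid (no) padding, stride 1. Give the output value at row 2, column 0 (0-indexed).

The receptive field on the input at this output position is [9 5 -5 / -3 -5 -8 / 2 -5 -8]. Elementwise product with the kernel and sum: 9·3 + 5·2 + -5·-1 + -3·-1 + -5·1 + -8·1 + 2·3 + -5·1 + -8·-1.

41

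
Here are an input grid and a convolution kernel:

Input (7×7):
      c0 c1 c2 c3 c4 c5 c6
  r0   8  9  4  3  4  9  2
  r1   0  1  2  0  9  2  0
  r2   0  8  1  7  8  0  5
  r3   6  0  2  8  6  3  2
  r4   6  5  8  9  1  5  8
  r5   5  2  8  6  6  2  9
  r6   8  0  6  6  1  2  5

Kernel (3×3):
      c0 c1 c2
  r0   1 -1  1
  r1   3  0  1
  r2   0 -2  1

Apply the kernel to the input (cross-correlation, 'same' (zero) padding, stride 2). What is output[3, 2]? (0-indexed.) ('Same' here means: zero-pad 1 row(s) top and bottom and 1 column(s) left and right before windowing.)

22

The receptive field on the zero-padded input at this output position is [6 6 2 / 6 1 2 / 0 0 0]. Elementwise product with the kernel and sum: 6·1 + 6·-1 + 2·1 + 6·3 + 2·1 + 0·-2 + 0·1.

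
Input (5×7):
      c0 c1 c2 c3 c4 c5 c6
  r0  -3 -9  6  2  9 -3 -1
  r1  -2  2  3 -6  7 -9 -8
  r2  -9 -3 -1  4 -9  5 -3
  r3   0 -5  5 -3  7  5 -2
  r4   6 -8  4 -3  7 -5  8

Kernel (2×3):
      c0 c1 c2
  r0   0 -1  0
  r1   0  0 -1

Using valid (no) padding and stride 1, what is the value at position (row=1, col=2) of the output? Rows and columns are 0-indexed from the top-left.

15

The receptive field on the input at this output position is [3 -6 7 / -1 4 -9]. Elementwise product with the kernel and sum: -6·-1 + -9·-1.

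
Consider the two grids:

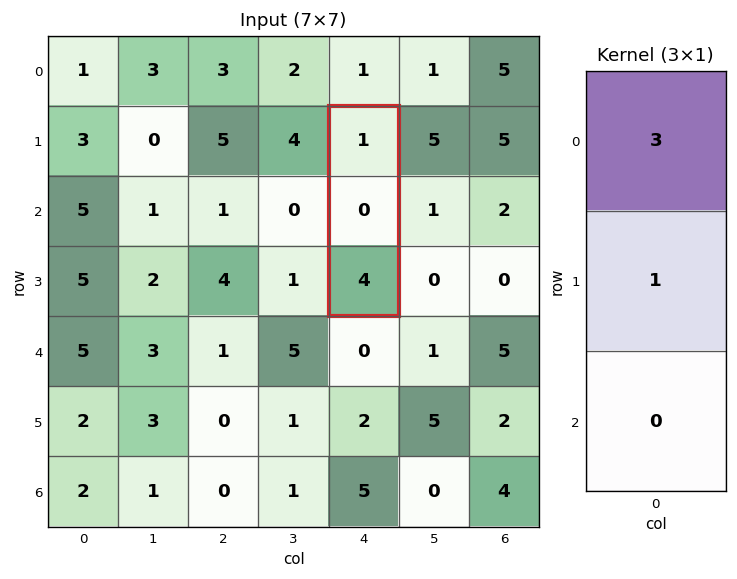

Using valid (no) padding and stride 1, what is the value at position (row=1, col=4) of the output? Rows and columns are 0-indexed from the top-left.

The receptive field on the input at this output position is [1 / 0 / 4]. Elementwise product with the kernel and sum: 1·3 + 0·1.

3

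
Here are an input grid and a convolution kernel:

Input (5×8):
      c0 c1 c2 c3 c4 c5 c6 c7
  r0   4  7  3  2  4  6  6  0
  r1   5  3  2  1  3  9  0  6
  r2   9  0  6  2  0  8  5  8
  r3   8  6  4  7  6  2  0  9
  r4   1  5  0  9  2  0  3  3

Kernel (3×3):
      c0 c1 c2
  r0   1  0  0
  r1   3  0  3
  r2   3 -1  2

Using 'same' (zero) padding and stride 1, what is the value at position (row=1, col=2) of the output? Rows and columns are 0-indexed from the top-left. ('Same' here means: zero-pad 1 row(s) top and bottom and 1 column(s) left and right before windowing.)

The receptive field on the zero-padded input at this output position is [7 3 2 / 3 2 1 / 0 6 2]. Elementwise product with the kernel and sum: 7·1 + 3·3 + 1·3 + 0·3 + 6·-1 + 2·2.

17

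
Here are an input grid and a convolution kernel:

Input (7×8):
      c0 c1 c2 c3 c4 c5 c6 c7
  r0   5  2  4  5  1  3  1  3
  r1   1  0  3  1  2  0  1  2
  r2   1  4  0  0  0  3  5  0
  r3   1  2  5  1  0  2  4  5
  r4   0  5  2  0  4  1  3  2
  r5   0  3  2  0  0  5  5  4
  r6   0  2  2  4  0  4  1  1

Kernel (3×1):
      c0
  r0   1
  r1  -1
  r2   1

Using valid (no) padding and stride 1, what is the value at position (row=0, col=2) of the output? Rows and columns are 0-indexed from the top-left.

The receptive field on the input at this output position is [4 / 3 / 0]. Elementwise product with the kernel and sum: 4·1 + 3·-1 + 0·1.

1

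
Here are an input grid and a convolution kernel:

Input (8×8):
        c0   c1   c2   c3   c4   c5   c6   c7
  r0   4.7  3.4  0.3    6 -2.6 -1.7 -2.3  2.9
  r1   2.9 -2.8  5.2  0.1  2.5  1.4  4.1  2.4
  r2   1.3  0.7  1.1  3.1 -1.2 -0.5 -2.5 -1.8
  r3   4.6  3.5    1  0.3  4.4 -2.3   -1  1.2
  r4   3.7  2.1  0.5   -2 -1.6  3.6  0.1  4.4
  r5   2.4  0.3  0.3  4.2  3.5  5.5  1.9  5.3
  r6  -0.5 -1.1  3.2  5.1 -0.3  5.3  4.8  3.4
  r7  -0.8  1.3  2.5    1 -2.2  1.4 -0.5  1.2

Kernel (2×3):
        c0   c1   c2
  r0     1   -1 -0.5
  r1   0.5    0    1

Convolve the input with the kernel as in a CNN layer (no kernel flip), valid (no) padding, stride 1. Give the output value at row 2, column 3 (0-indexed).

The receptive field on the input at this output position is [3.1 -1.2 -0.5 / 0.3 4.4 -2.3]. Elementwise product with the kernel and sum: 3.1·1 + -1.2·-1 + -0.5·-0.5 + 0.3·0.5 + -2.3·1.

2.4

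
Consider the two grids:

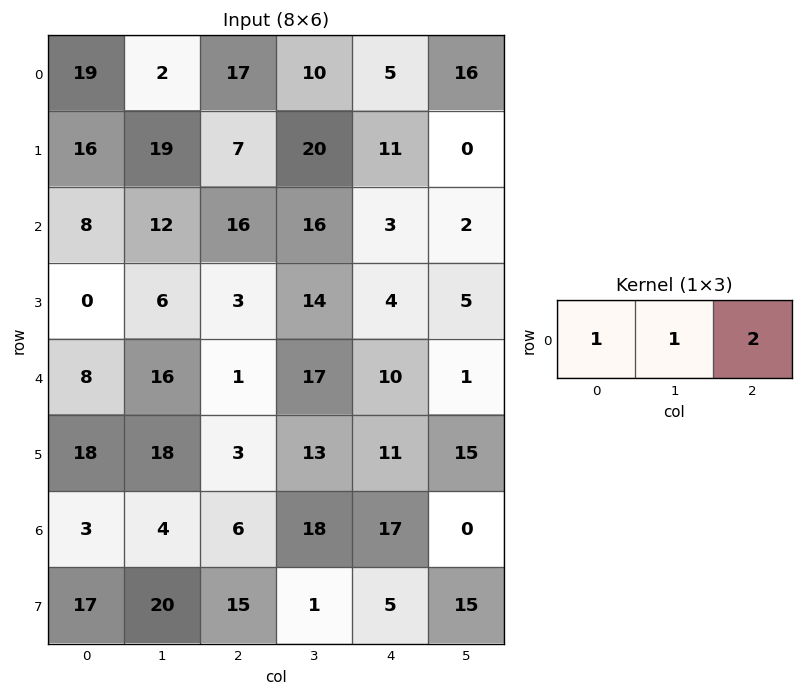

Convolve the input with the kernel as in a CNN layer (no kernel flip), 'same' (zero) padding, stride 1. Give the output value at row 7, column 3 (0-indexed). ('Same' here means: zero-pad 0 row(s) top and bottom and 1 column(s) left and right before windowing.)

The receptive field on the zero-padded input at this output position is [15 1 5]. Elementwise product with the kernel and sum: 15·1 + 1·1 + 5·2.

26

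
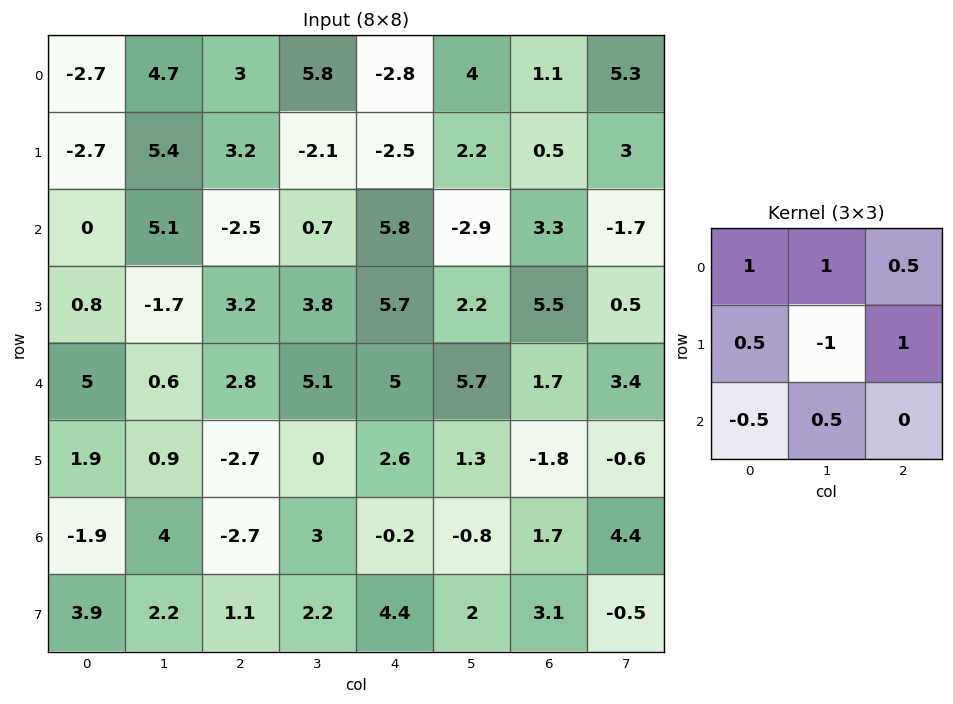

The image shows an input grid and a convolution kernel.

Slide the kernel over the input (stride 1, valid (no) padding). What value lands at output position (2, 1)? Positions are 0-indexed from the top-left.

3.8

The receptive field on the input at this output position is [5.1 -2.5 0.7 / -1.7 3.2 3.8 / 0.6 2.8 5.1]. Elementwise product with the kernel and sum: 5.1·1 + -2.5·1 + 0.7·0.5 + -1.7·0.5 + 3.2·-1 + 3.8·1 + 0.6·-0.5 + 2.8·0.5.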